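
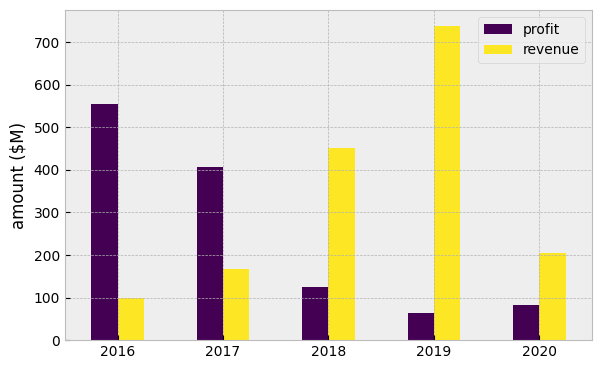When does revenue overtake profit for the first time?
2017: revenue ≈ 200 vs profit ≈ 400 (not yet); 2018: revenue ≈ 500 vs profit ≈ 100 (first crossover).

2018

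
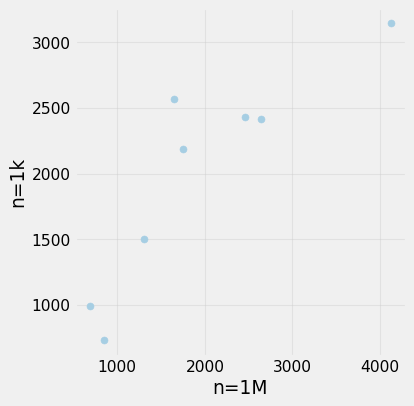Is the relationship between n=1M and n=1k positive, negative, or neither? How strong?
Points are positively correlated; strong (|r| ≈ 0.9).

positive, strong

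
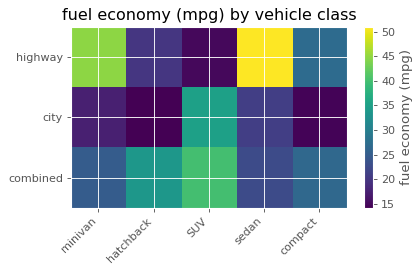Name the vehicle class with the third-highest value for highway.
compact

Top 4 for highway: sedan ≈ 50, minivan ≈ 45, compact ≈ 25, hatchback ≈ 20.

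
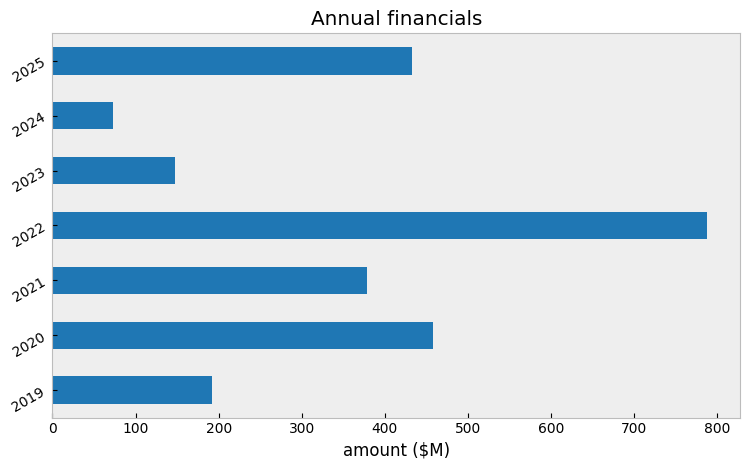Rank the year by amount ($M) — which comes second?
2020

Top 3: 2022 ≈ 800, 2020 ≈ 500, 2025 ≈ 400.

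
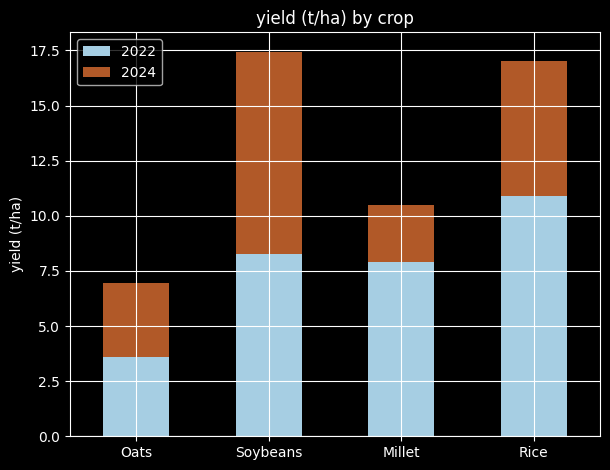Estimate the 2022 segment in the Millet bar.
2022 top ≈ 8, bottom ≈ 0; segment ≈ 8.

≈ 8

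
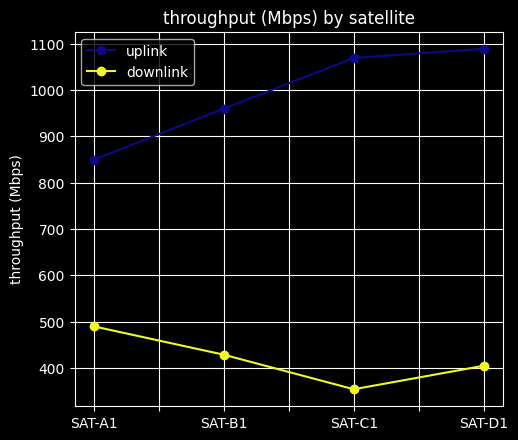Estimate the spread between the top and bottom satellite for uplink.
Max SAT-D1 ≈ 1100, min SAT-A1 ≈ 800; range ≈ 300.

≈ 300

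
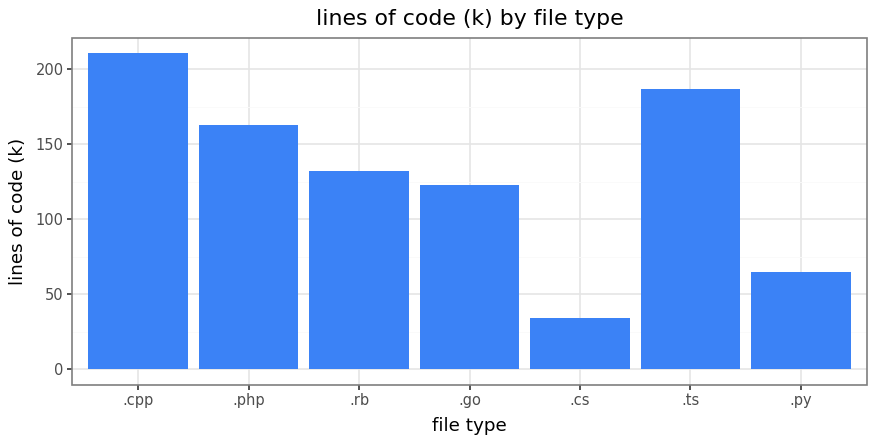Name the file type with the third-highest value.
.php

Top 4: .cpp ≈ 220, .ts ≈ 180, .php ≈ 160, .rb ≈ 140.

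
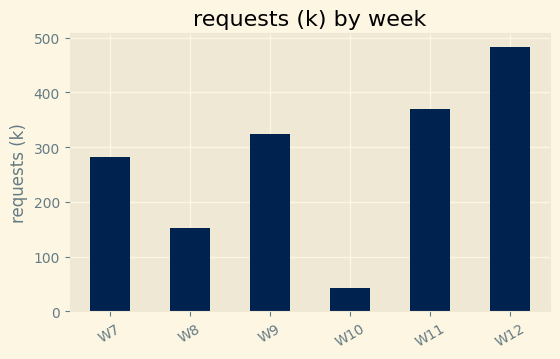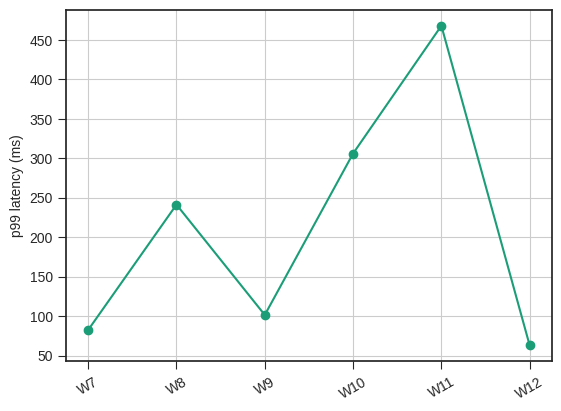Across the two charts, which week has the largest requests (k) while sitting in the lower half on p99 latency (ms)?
Chart 2 median p99 latency (ms) ≈ 150; below-median weeks: W7, W9, W12. Among those, W12 has the highest requests (k) (≈ 500).

W12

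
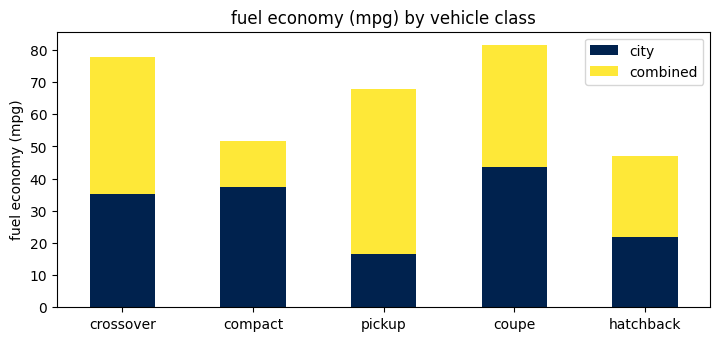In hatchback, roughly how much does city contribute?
city top ≈ 20, bottom ≈ 0; segment ≈ 20.

≈ 20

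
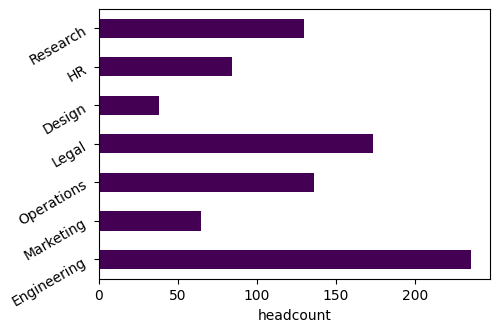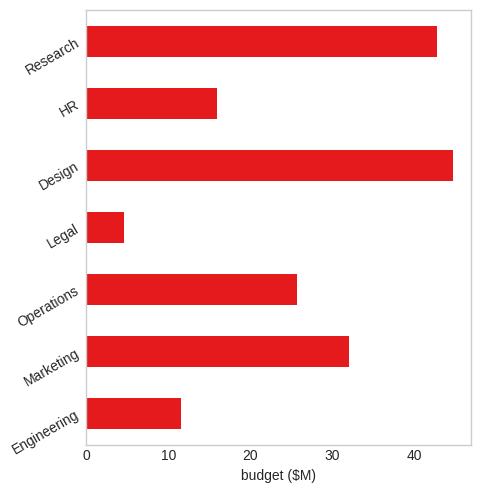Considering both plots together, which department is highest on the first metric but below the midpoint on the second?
Chart 2 median budget ($M) ≈ 25; below-median departments: Engineering, Legal, HR. Among those, Engineering has the highest headcount (≈ 225).

Engineering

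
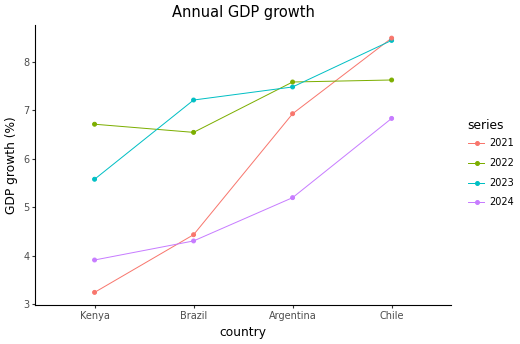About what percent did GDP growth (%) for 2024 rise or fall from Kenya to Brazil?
Kenya ≈ 4.0, Brazil ≈ 4.5; (4.5 − 4.0) / 4.0 ≈ +12.5%.

≈ +12.5%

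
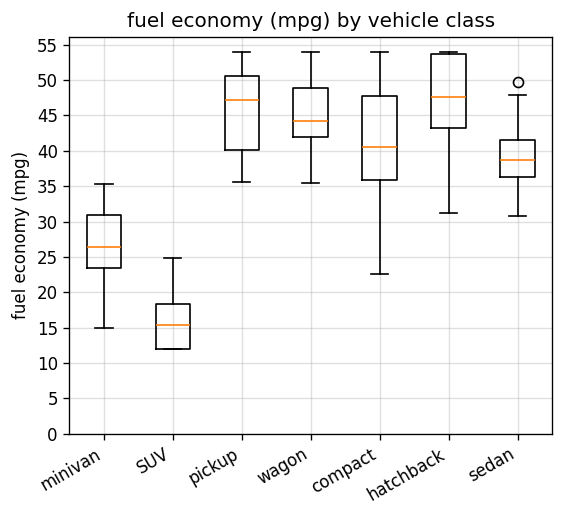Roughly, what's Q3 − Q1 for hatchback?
≈ 10

Q3 ≈ 55, Q1 ≈ 45; IQR ≈ 10.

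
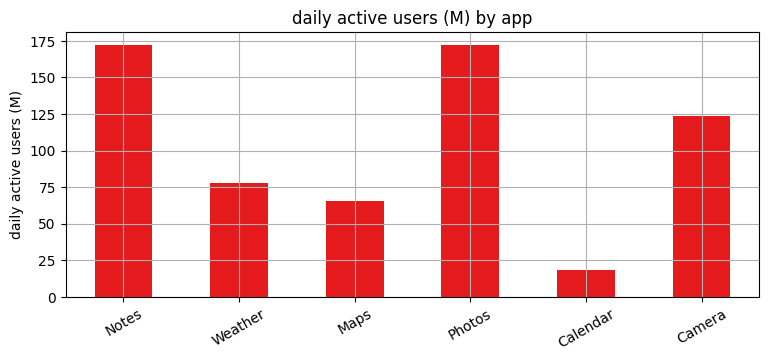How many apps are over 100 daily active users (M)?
Above 100: Notes, Photos, Camera.

3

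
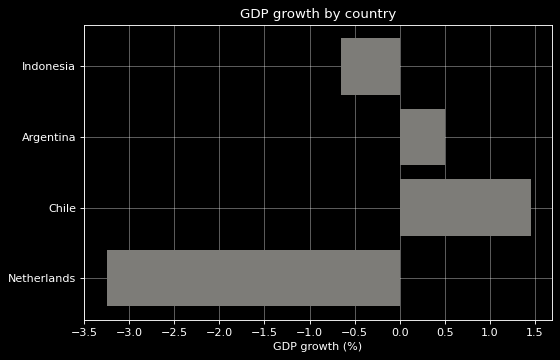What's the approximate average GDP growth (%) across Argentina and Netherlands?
≈ -1.25

(0.5 + -3.0) / 2 ≈ -1.25.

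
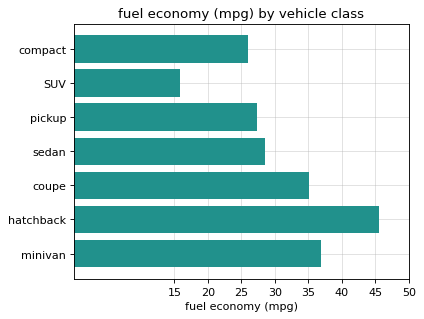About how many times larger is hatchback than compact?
hatchback ≈ 45, compact ≈ 25; 45/25 ≈ 1.8.

≈ 1.8×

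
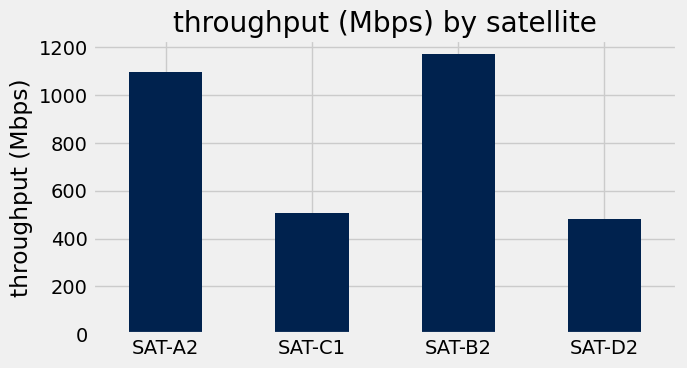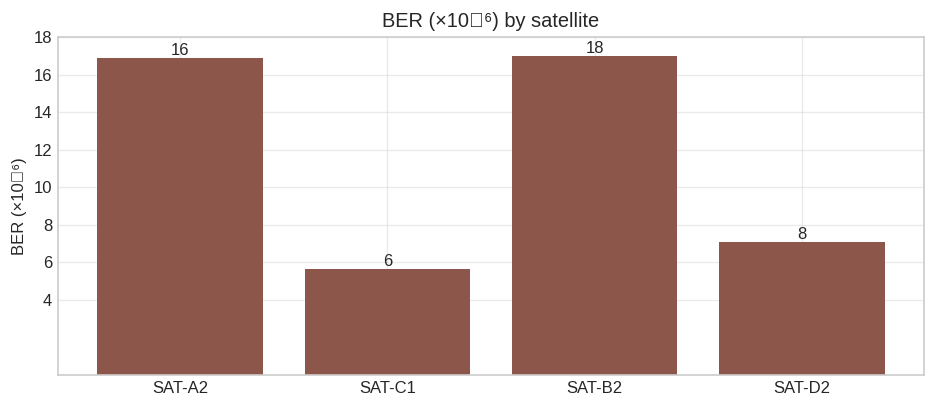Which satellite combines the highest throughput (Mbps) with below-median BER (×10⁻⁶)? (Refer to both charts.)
Chart 2 median BER (×10⁻⁶) ≈ 12; below-median satellites: SAT-C1, SAT-D2. Among those, SAT-C1 has the highest throughput (Mbps) (≈ 600).

SAT-C1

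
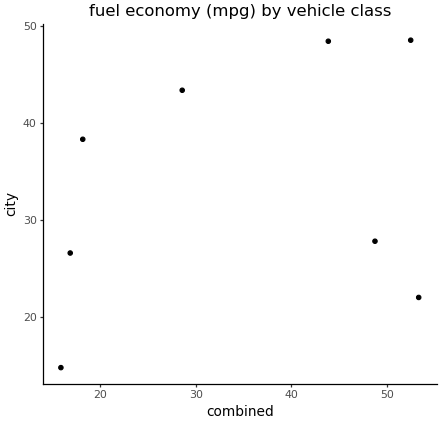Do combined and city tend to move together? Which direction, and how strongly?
Points are positively correlated; weak (|r| ≈ 0.3).

positive, weak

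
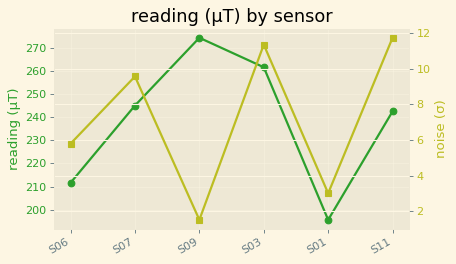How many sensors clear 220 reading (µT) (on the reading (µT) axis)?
Above 220: S07, S09, S03, S11.

4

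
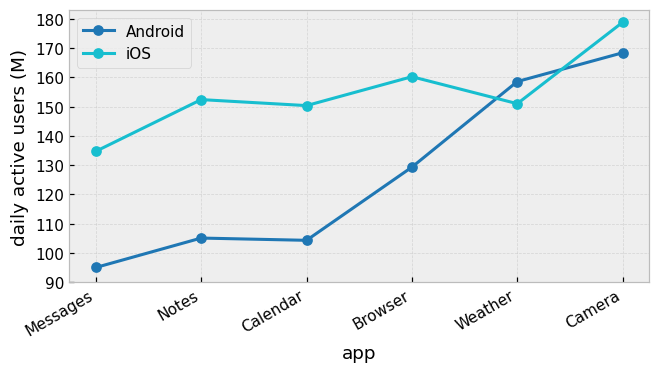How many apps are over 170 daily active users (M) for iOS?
1

Above 170: Camera.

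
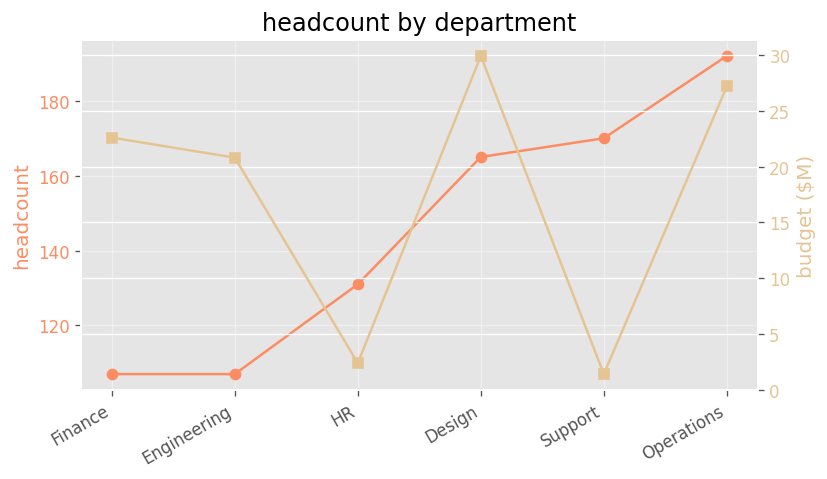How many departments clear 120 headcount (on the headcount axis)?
Above 120: HR, Design, Support, Operations.

4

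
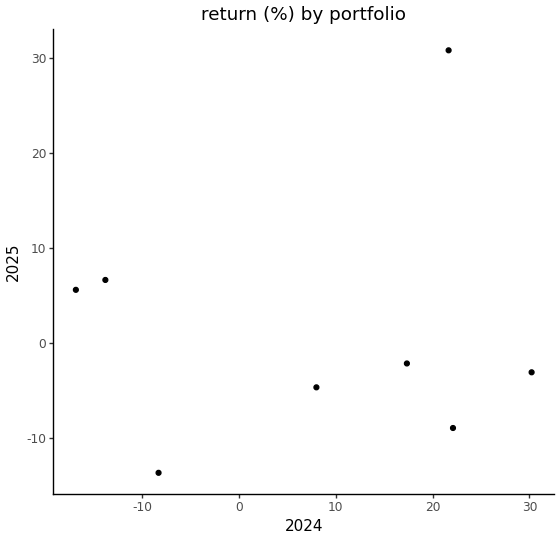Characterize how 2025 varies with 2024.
Points are roughly uncorrelated; weak (|r| ≈ 0.1).

no clear correlation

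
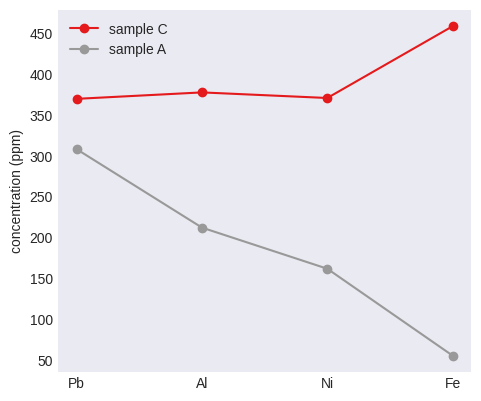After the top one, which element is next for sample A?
Top 3 for sample A: Pb ≈ 300, Al ≈ 200, Ni ≈ 150.

Al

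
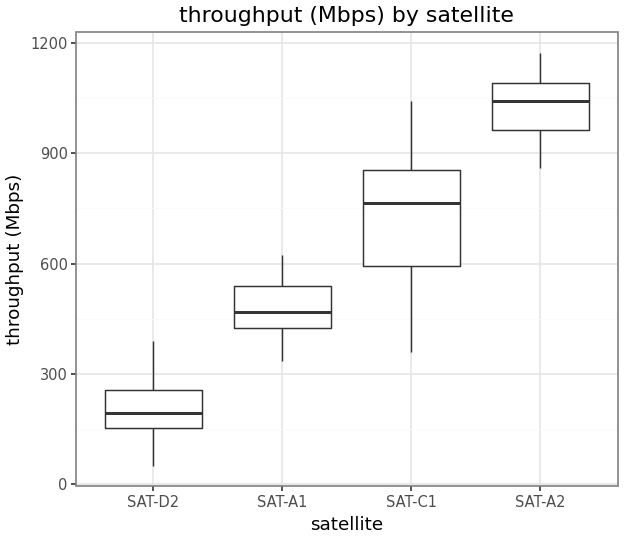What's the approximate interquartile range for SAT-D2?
≈ 100

Q3 ≈ 300, Q1 ≈ 200; IQR ≈ 100.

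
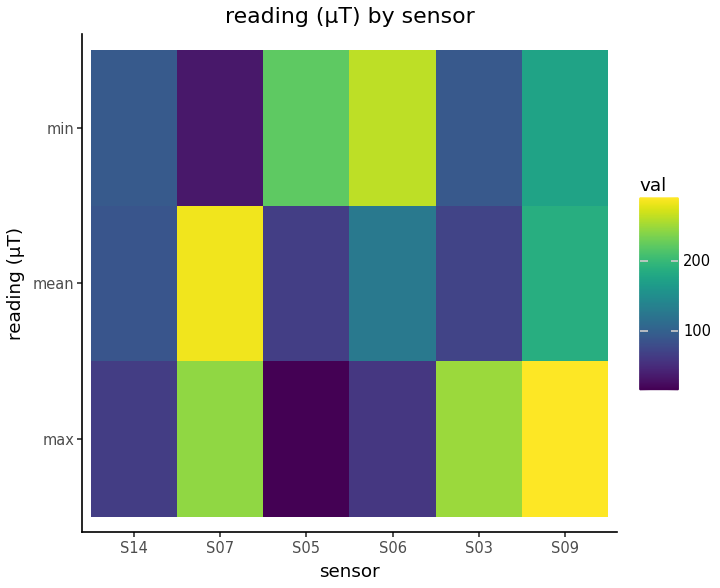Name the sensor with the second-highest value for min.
Top 3 for min: S06 ≈ 275, S05 ≈ 225, S09 ≈ 175.

S05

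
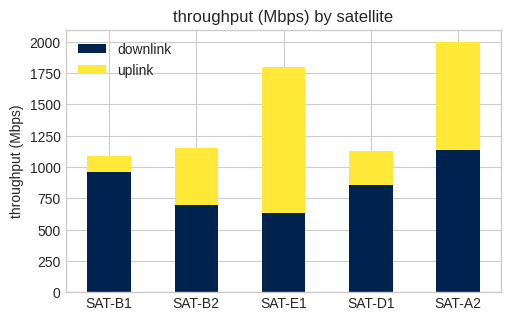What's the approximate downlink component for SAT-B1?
downlink top ≈ 1000, bottom ≈ 0; segment ≈ 1000.

≈ 1000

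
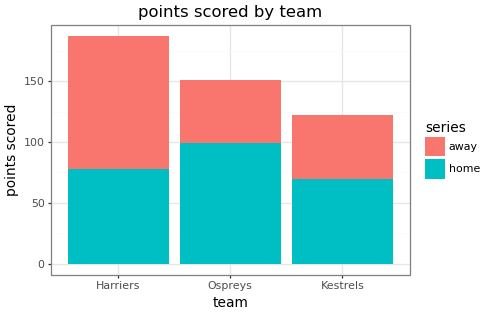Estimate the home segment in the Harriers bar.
home top ≈ 80, bottom ≈ 0; segment ≈ 80.

≈ 80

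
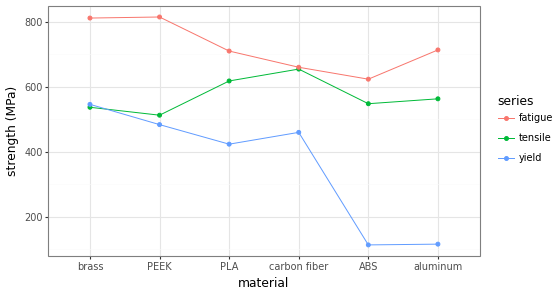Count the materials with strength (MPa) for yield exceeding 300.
4

Above 300: brass, PEEK, PLA, carbon fiber.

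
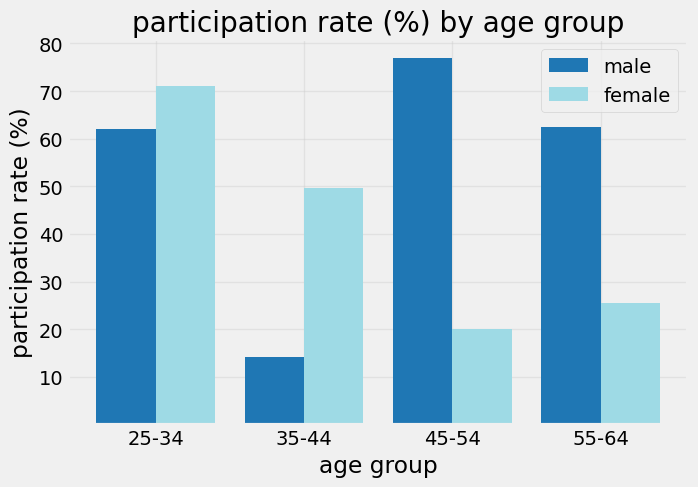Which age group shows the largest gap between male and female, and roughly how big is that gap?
45-54, ≈ 60 %

45-54: male ≈ 80, female ≈ 20 → gap ≈ 60. Next-largest (55-64) is only ≈ 30.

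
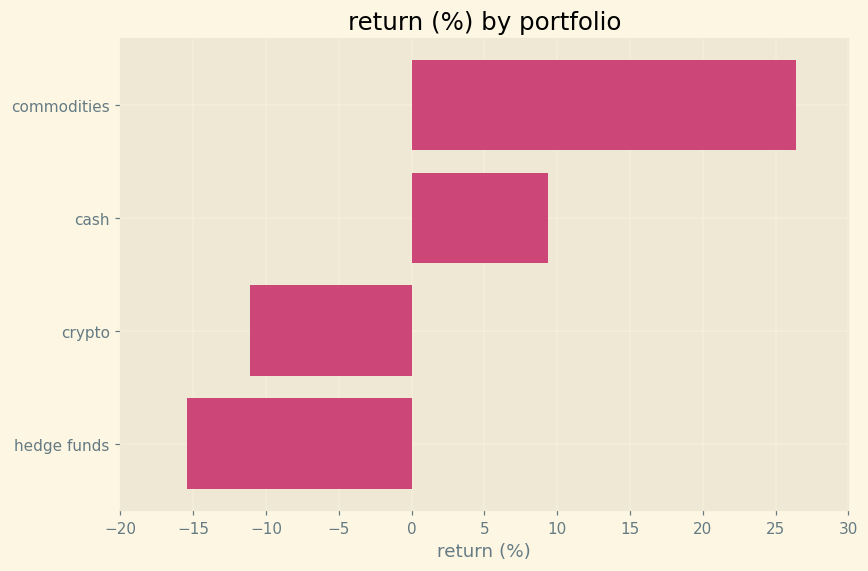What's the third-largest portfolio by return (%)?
crypto

Top 4: commodities ≈ 25, cash ≈ 10, crypto ≈ -10, hedge funds ≈ -15.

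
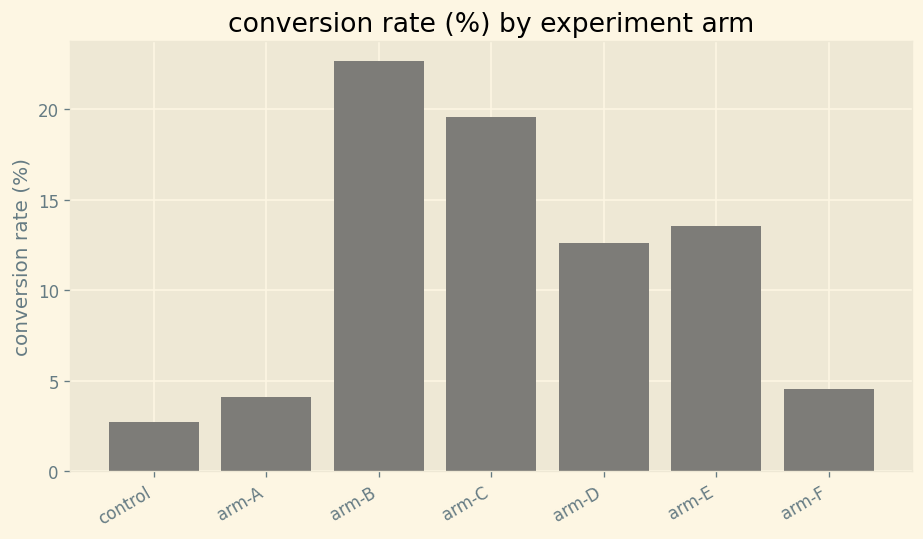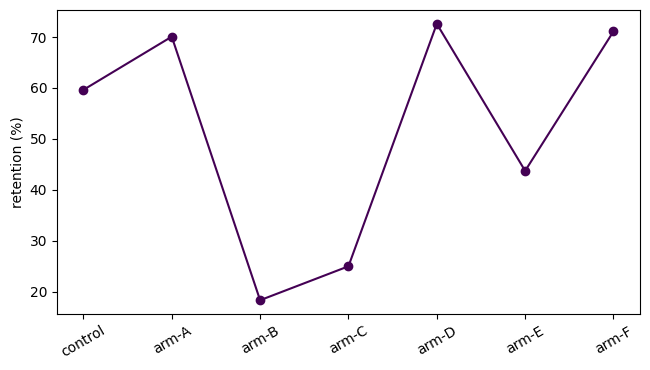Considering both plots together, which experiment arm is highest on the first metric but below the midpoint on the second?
arm-B

Chart 2 median retention (%) ≈ 60; below-median experiment arms: arm-B, arm-C, arm-E. Among those, arm-B has the highest conversion rate (%) (≈ 25).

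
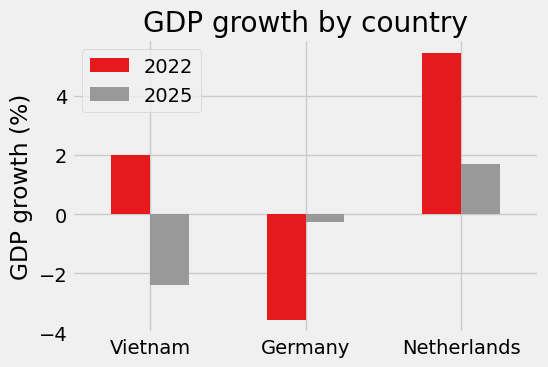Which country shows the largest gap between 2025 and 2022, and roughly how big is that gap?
Vietnam: 2025 ≈ -2, 2022 ≈ 2 → gap ≈ 4. Next-largest (Netherlands) is only ≈ 3.

Vietnam, ≈ 4 %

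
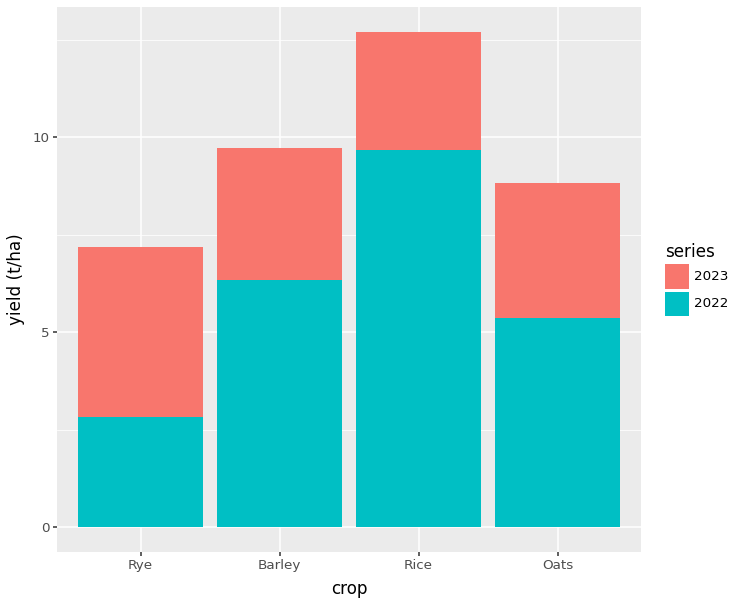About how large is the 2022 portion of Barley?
≈ 6

2022 top ≈ 6, bottom ≈ 0; segment ≈ 6.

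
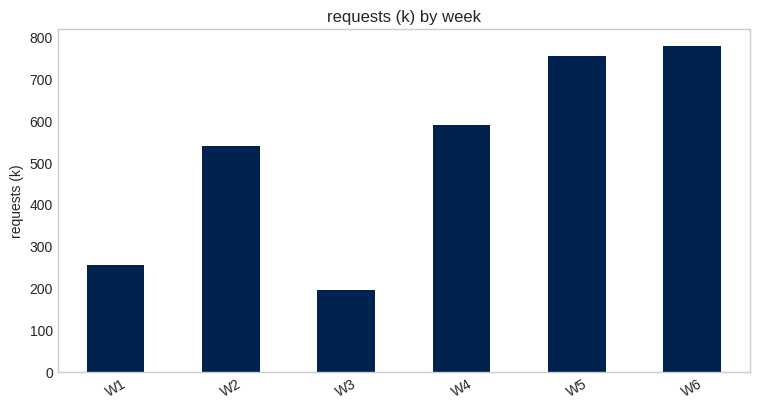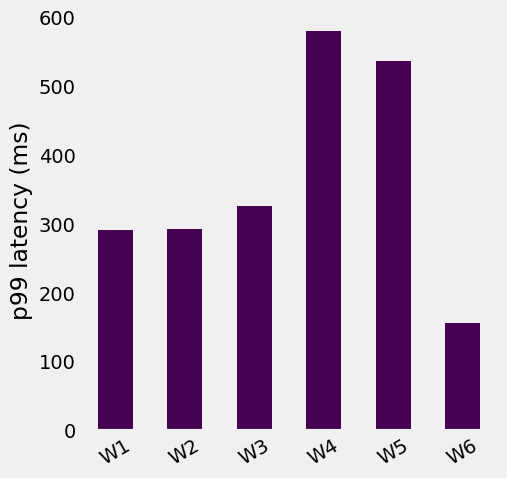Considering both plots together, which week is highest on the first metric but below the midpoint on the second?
Chart 2 median p99 latency (ms) ≈ 300; below-median weeks: W1, W2, W6. Among those, W6 has the highest requests (k) (≈ 800).

W6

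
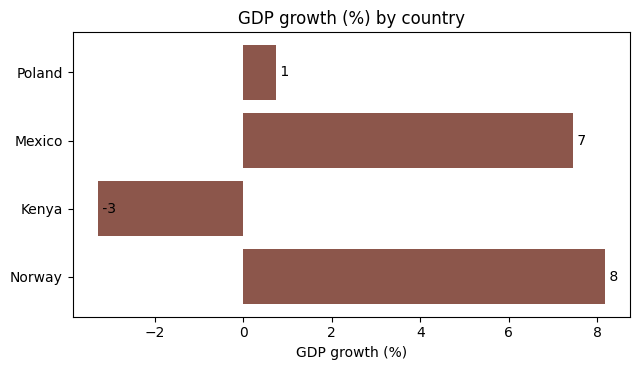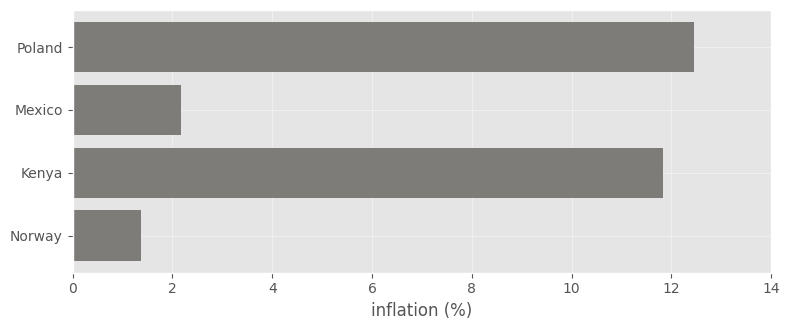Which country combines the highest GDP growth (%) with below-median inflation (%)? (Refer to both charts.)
Norway

Chart 2 median inflation (%) ≈ 8; below-median countries: Mexico, Norway. Among those, Norway has the highest GDP growth (%) (≈ 8).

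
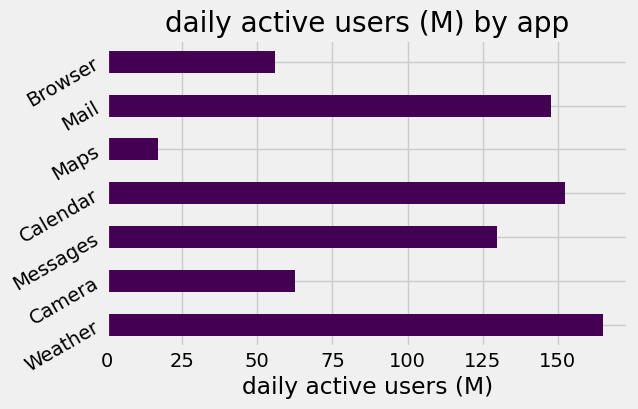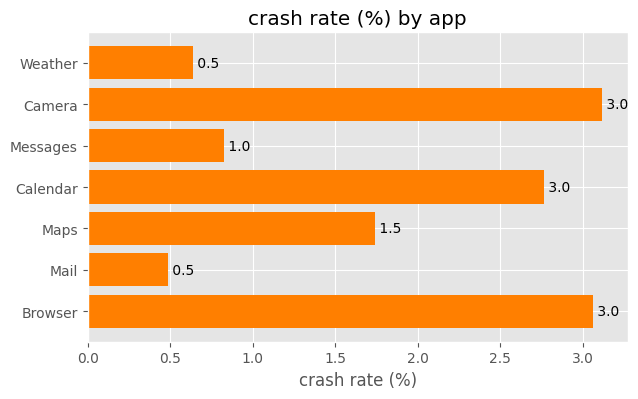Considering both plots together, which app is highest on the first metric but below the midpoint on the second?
Chart 2 median crash rate (%) ≈ 1.5; below-median apps: Weather, Messages, Mail. Among those, Weather has the highest daily active users (M) (≈ 160).

Weather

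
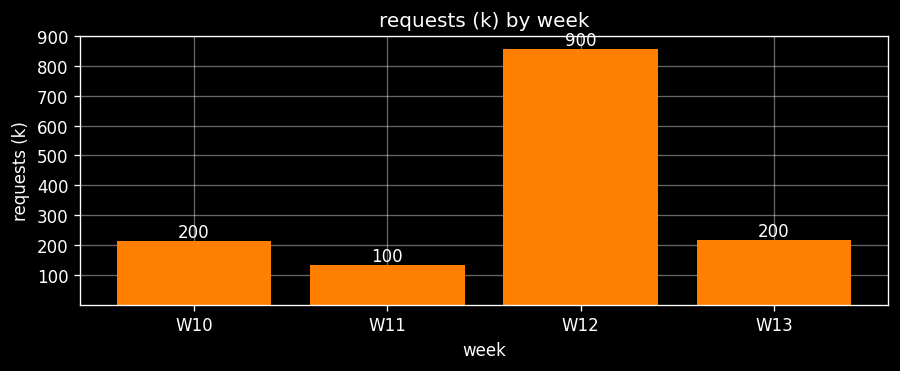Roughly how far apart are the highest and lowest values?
Max W12 ≈ 900, min W11 ≈ 100; range ≈ 800.

≈ 800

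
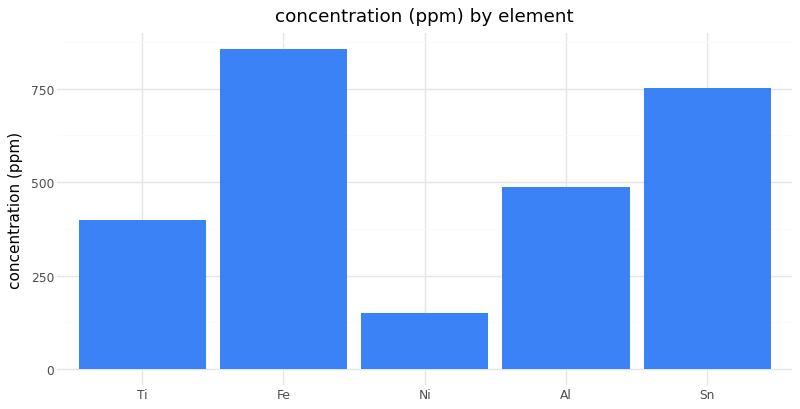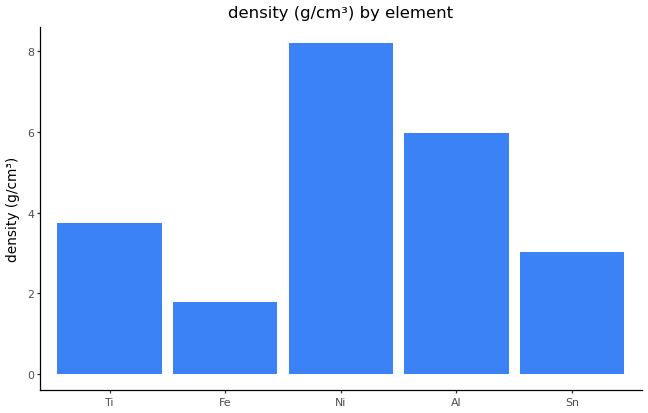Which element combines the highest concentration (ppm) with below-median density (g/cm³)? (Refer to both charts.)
Fe

Chart 2 median density (g/cm³) ≈ 4; below-median elements: Fe, Sn. Among those, Fe has the highest concentration (ppm) (≈ 900).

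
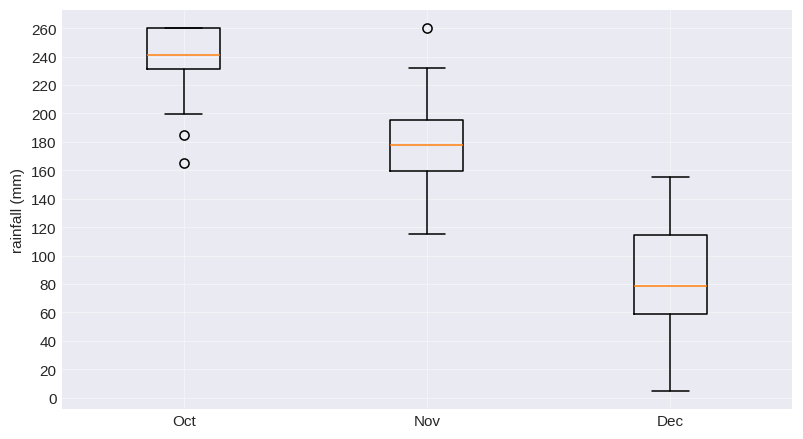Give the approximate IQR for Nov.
Q3 ≈ 200, Q1 ≈ 160; IQR ≈ 40.

≈ 40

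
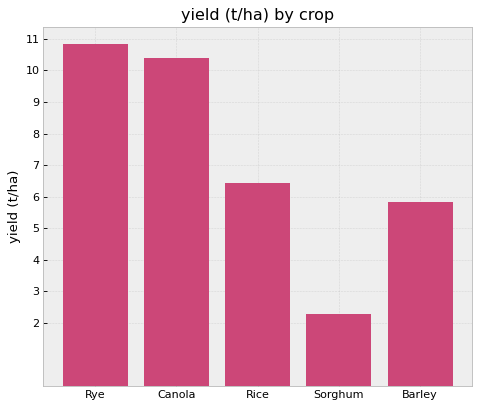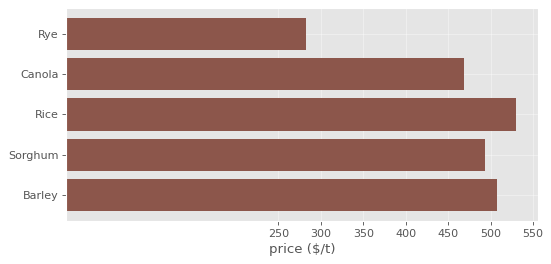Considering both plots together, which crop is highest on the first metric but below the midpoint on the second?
Chart 2 median price ($/t) ≈ 500; below-median crops: Rye, Canola. Among those, Rye has the highest yield (t/ha) (≈ 11).

Rye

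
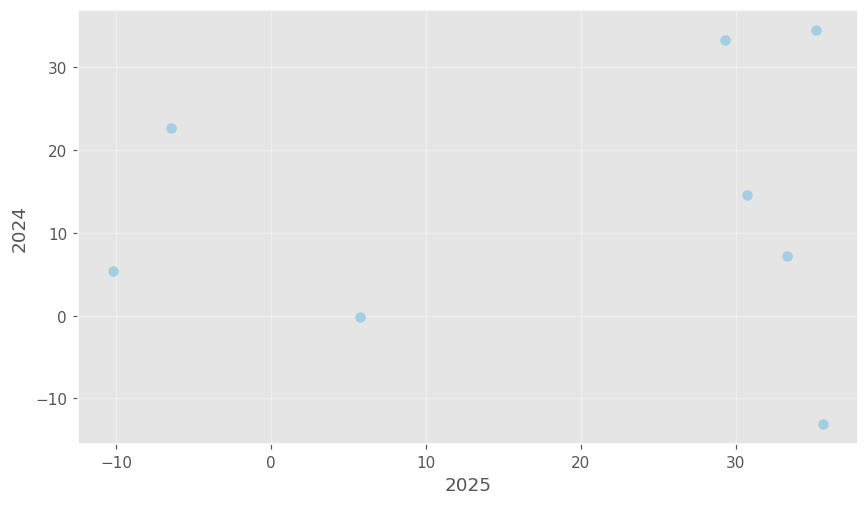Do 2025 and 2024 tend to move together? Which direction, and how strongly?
Points are roughly uncorrelated; weak (|r| ≈ 0.1).

no clear correlation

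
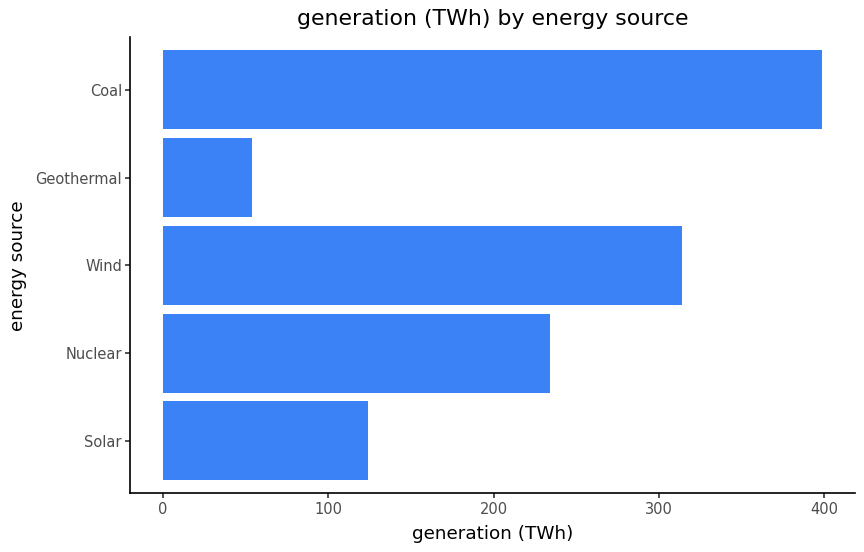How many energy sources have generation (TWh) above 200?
Above 200: Nuclear, Wind, Coal.

3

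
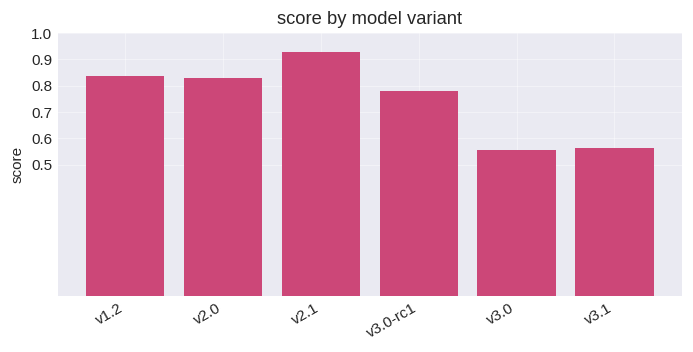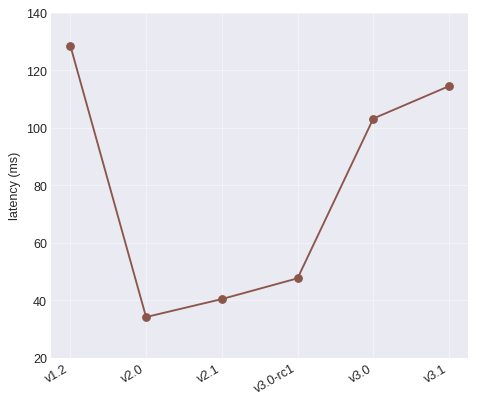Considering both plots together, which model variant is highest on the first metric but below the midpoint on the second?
Chart 2 median latency (ms) ≈ 80; below-median model variants: v2.0, v2.1, v3.0-rc1. Among those, v2.1 has the highest score (≈ 0.9).

v2.1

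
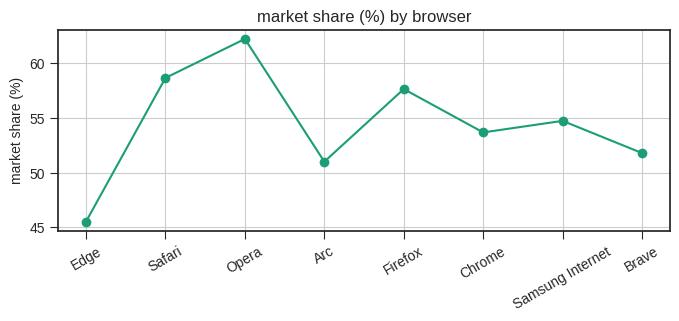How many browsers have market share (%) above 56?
Above 56: Safari, Opera, Firefox.

3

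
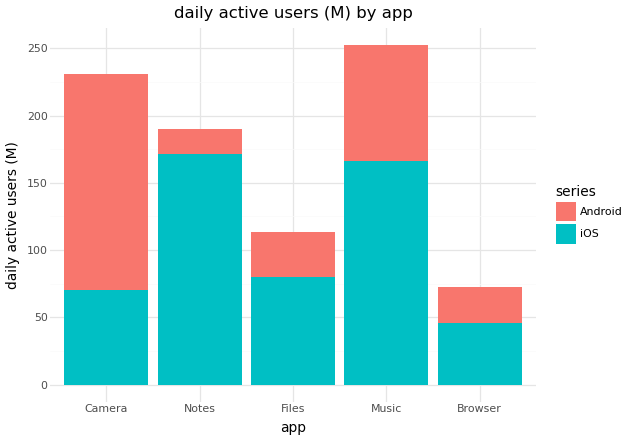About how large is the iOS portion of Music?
≈ 175

iOS top ≈ 175, bottom ≈ 0; segment ≈ 175.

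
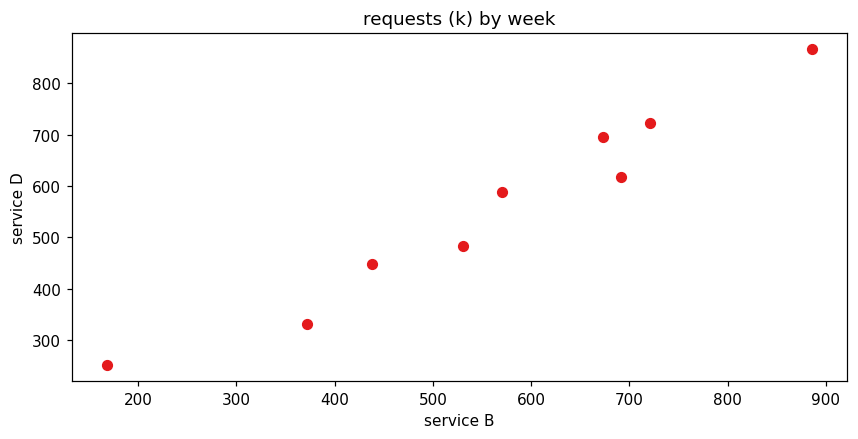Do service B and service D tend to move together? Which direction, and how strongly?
Points are positively correlated; strong (|r| ≈ 1.0).

positive, strong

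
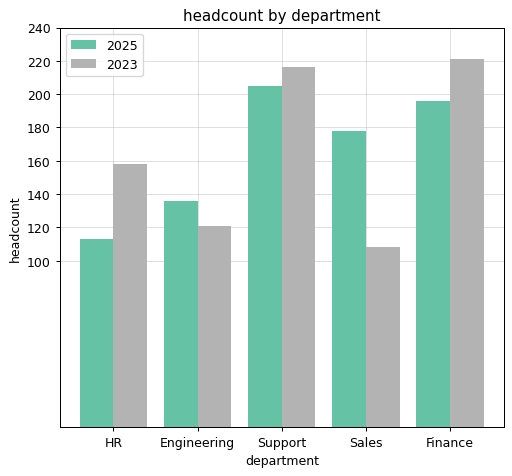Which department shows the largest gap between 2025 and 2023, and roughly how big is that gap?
Sales: 2025 ≈ 180, 2023 ≈ 100 → gap ≈ 80. Next-largest (HR) is only ≈ 40.

Sales, ≈ 80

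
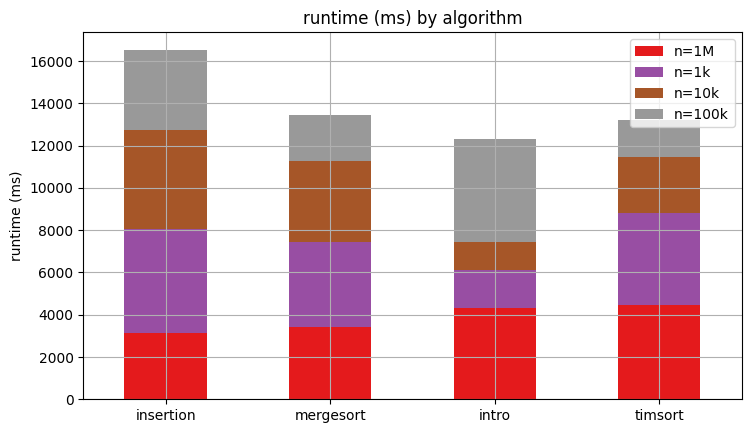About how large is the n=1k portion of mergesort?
≈ 4000

n=1k top ≈ 8000, bottom ≈ 4000; segment ≈ 4000.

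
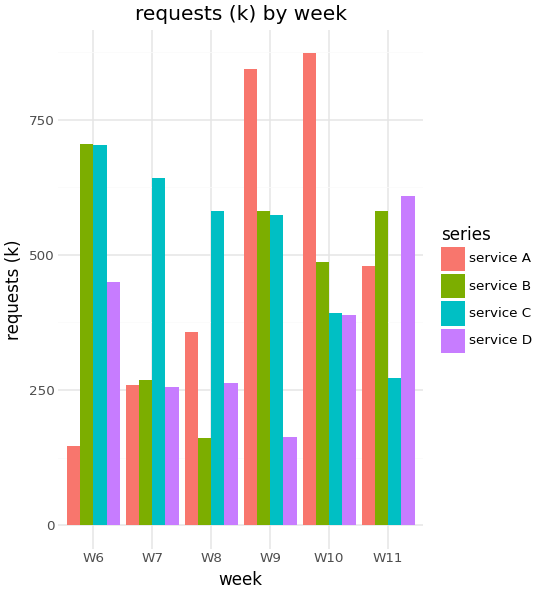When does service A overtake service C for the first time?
W9

W8: service A ≈ 400 vs service C ≈ 600 (not yet); W9: service A ≈ 800 vs service C ≈ 600 (first crossover).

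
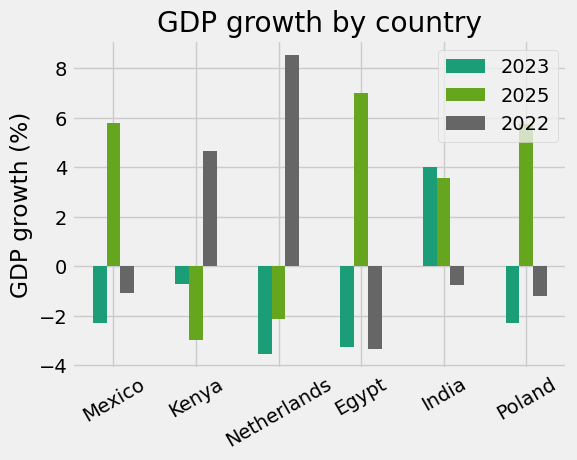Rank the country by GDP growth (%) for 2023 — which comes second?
Top 3 for 2023: India ≈ 4, Kenya ≈ 0, Poland ≈ -2.

Kenya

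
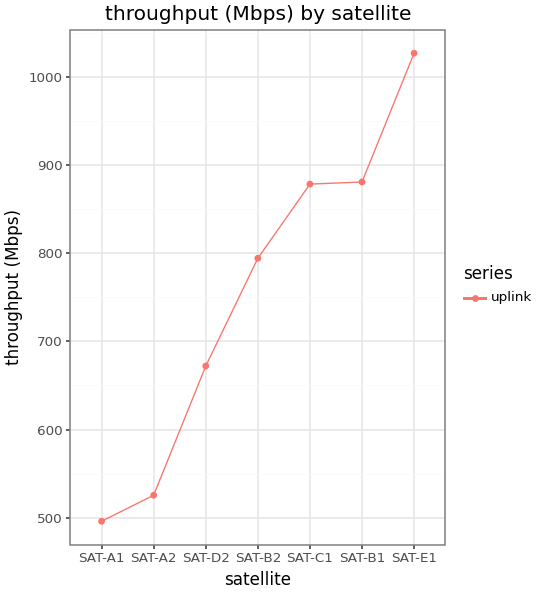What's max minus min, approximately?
Max SAT-E1 ≈ 1050, min SAT-A1 ≈ 500; range ≈ 550.

≈ 550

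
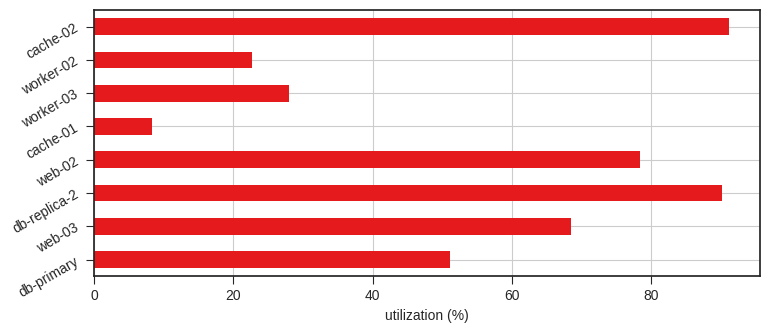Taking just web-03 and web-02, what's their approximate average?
≈ 75

(70 + 80) / 2 ≈ 75.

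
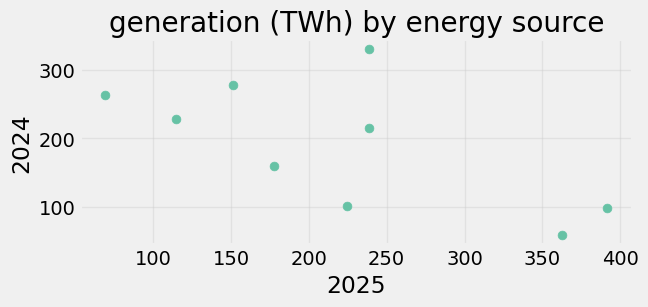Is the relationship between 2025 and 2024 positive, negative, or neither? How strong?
Points are negatively correlated; moderate (|r| ≈ 0.6).

negative, moderate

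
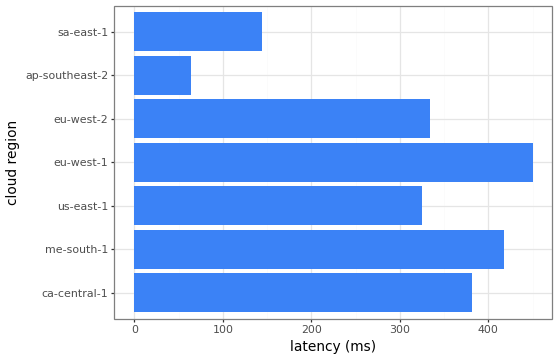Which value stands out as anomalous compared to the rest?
ap-southeast-2

ap-southeast-2 ≈ 50; the rest sit between ≈ 150 and ≈ 450.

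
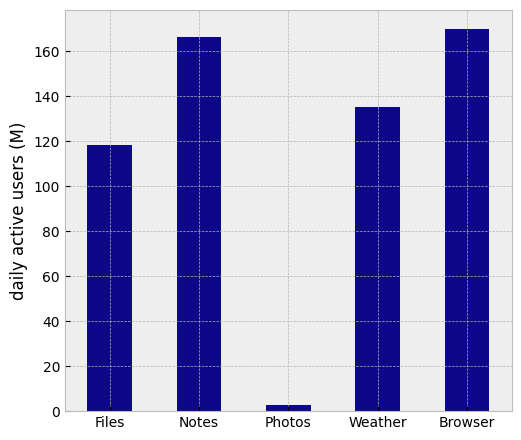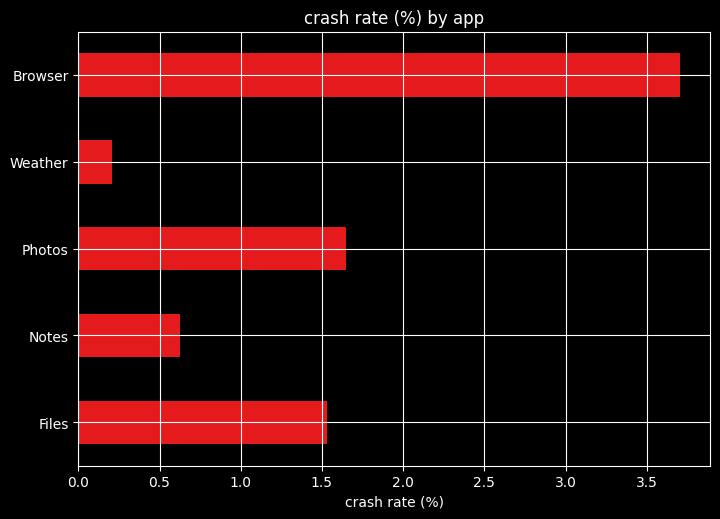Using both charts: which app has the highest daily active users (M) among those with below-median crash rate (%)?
Chart 2 median crash rate (%) ≈ 1.5; below-median apps: Notes, Weather. Among those, Notes has the highest daily active users (M) (≈ 160).

Notes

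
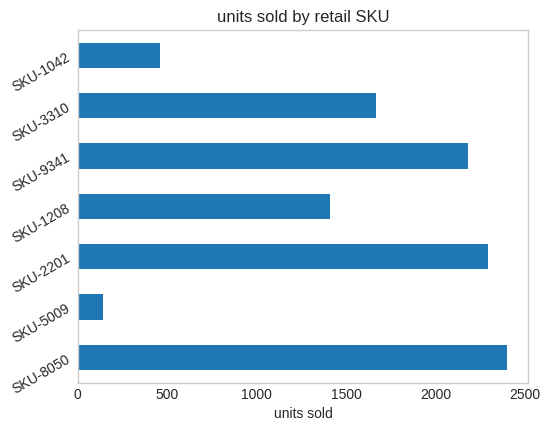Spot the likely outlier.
SKU-5009

SKU-5009 ≈ 200; the rest sit between ≈ 400 and ≈ 2400.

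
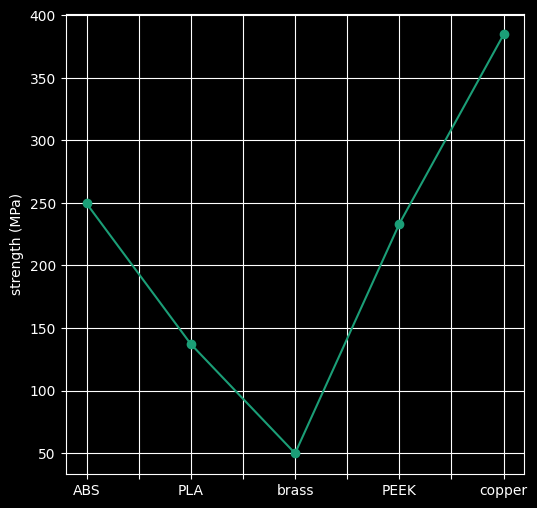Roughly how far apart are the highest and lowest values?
Max copper ≈ 400, min brass ≈ 50; range ≈ 350.

≈ 350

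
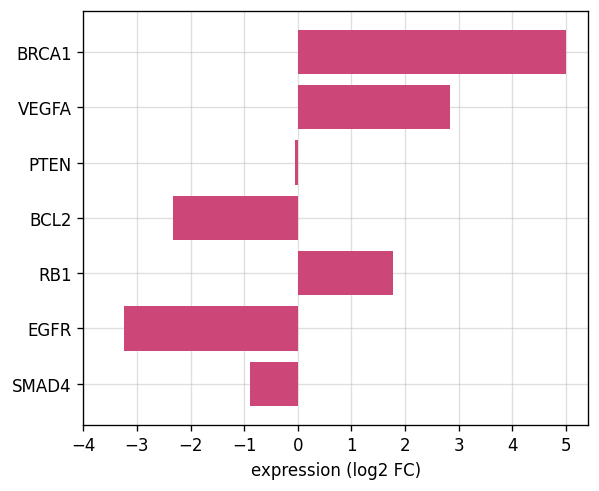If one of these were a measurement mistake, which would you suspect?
BRCA1 ≈ 5; the rest sit between ≈ -3 and ≈ 3.

BRCA1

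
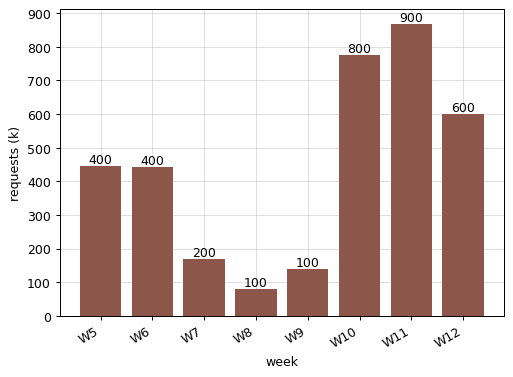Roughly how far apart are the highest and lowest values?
Max W11 ≈ 900, min W8 ≈ 100; range ≈ 800.

≈ 800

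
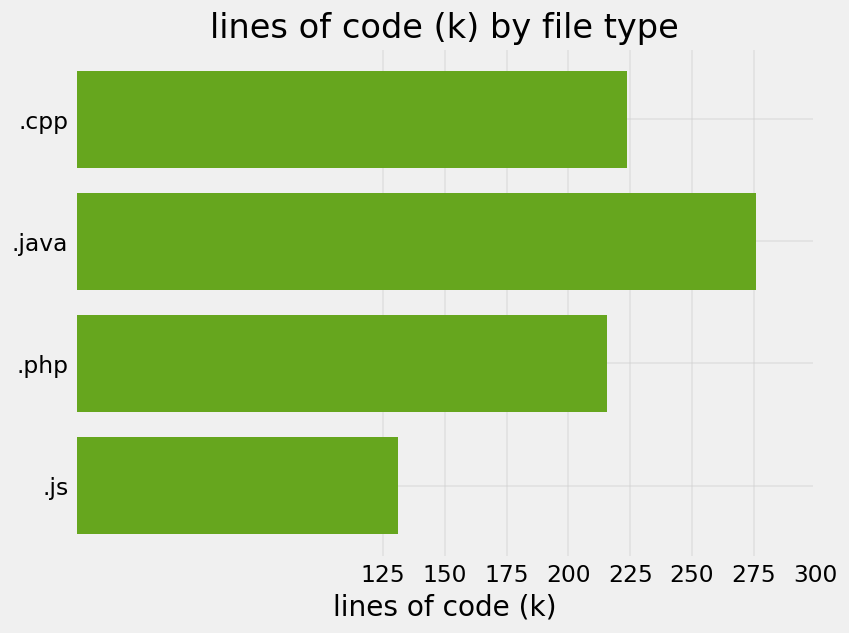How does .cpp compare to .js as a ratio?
≈ 1.8×

.cpp ≈ 225, .js ≈ 125; 225/125 ≈ 1.8.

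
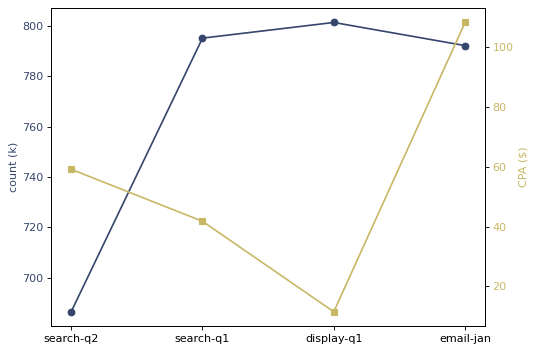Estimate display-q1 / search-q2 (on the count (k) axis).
≈ 1.16×

display-q1 ≈ 800, search-q2 ≈ 690; 800/690 ≈ 1.16.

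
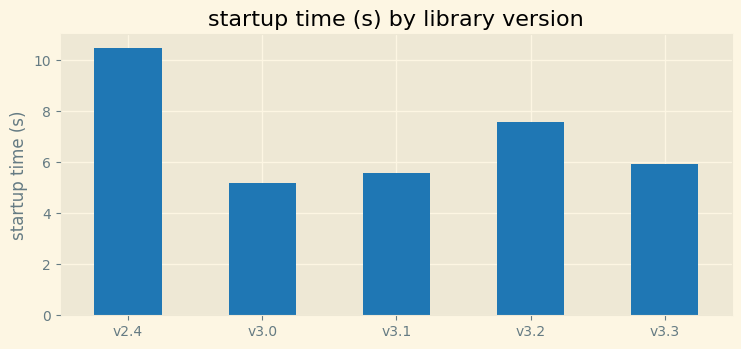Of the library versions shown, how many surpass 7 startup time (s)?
Above 7: v2.4, v3.2.

2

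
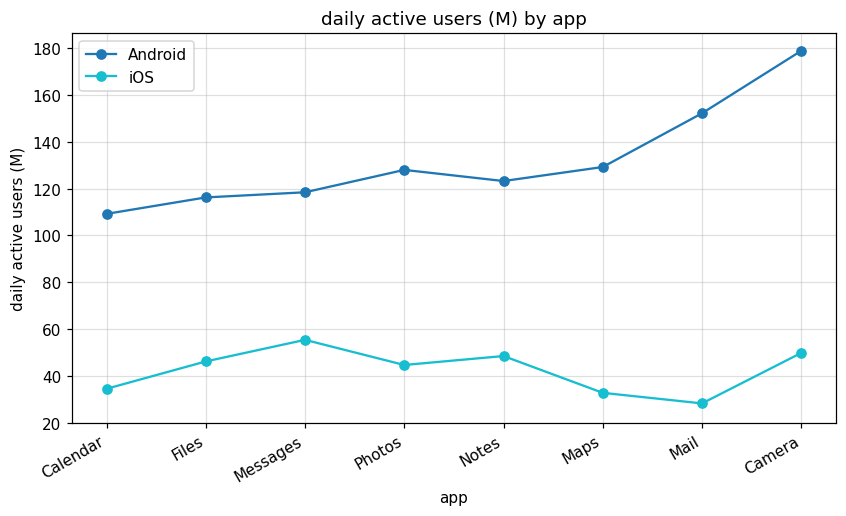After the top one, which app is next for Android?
Top 3 for Android: Camera ≈ 180, Mail ≈ 160, Maps ≈ 120.

Mail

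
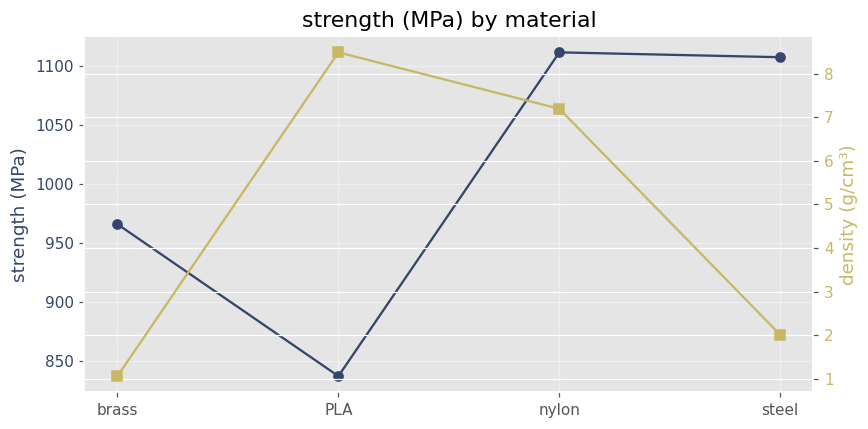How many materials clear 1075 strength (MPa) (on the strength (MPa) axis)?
Above 1075: nylon, steel.

2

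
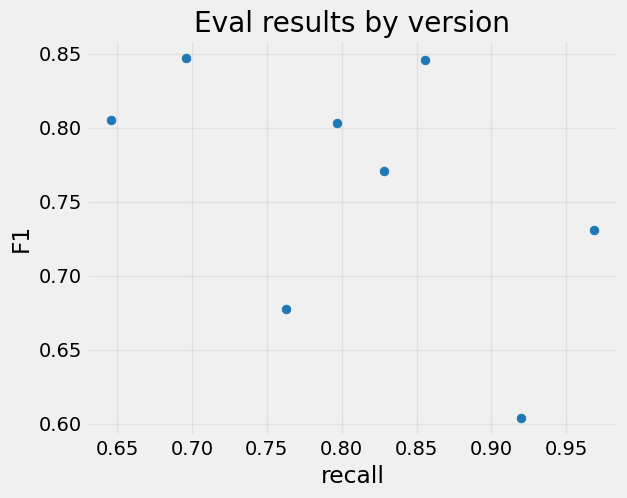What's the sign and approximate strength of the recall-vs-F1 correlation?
Points are negatively correlated; moderate (|r| ≈ 0.5).

negative, moderate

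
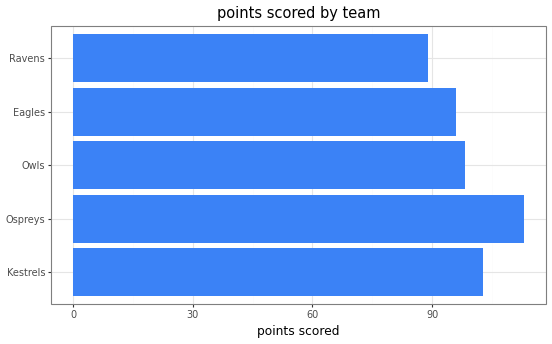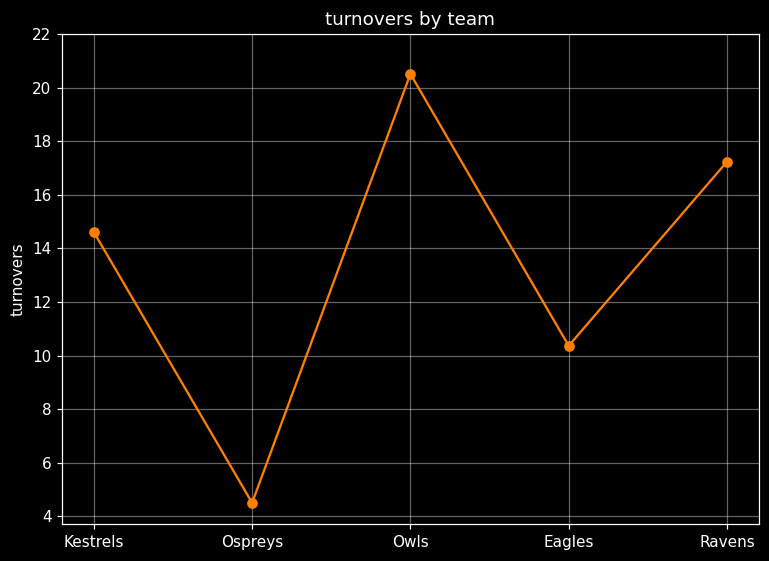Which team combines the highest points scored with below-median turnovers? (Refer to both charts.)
Ospreys

Chart 2 median turnovers ≈ 14; below-median teams: Ospreys, Eagles. Among those, Ospreys has the highest points scored (≈ 120).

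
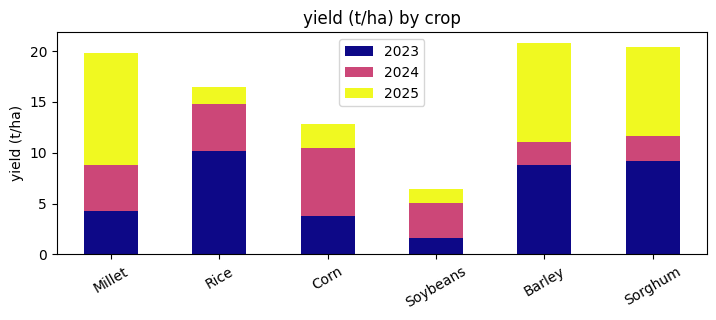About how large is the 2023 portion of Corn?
≈ 4

2023 top ≈ 4, bottom ≈ 0; segment ≈ 4.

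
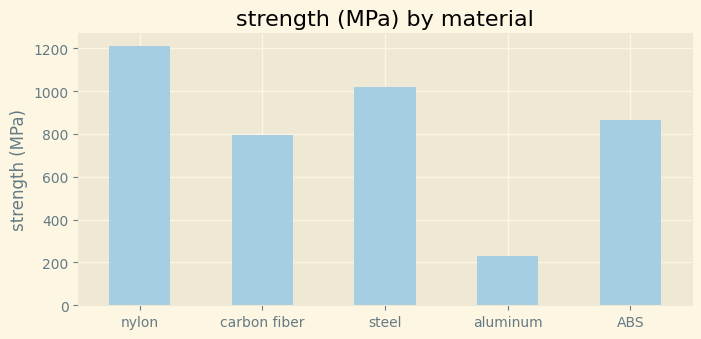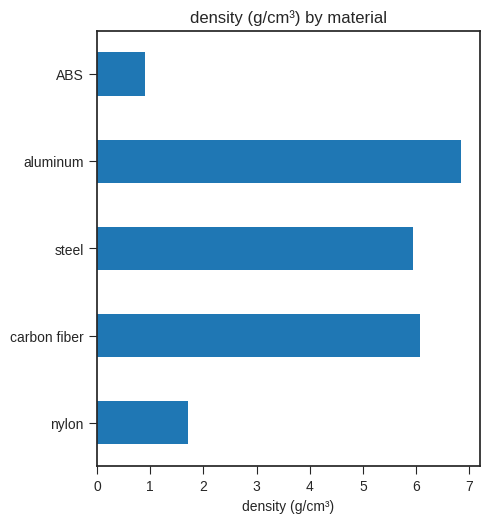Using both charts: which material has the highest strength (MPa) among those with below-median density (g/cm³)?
Chart 2 median density (g/cm³) ≈ 6; below-median materials: nylon, ABS. Among those, nylon has the highest strength (MPa) (≈ 1200).

nylon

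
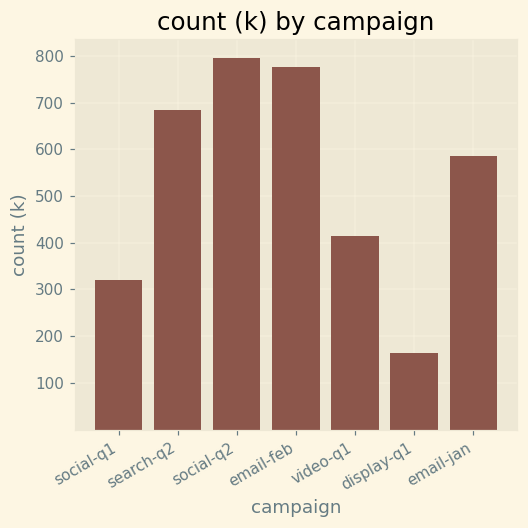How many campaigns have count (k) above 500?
Above 500: search-q2, social-q2, email-feb, email-jan.

4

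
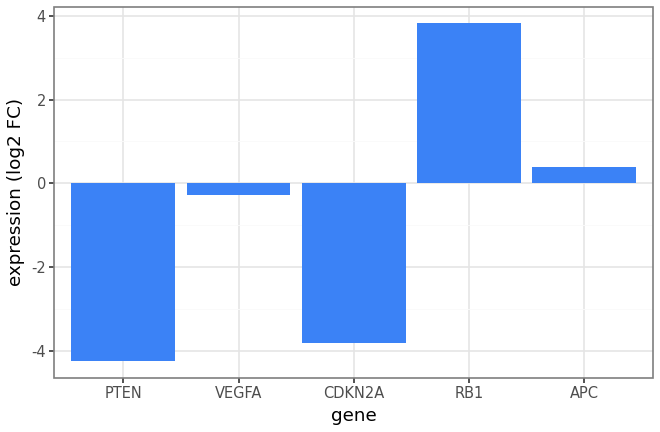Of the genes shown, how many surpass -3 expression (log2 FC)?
3

Above -3: VEGFA, RB1, APC.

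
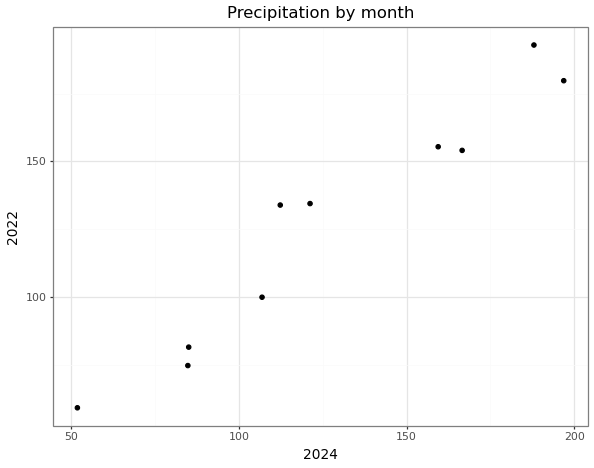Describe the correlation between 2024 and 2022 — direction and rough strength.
Points are positively correlated; strong (|r| ≈ 1.0).

positive, strong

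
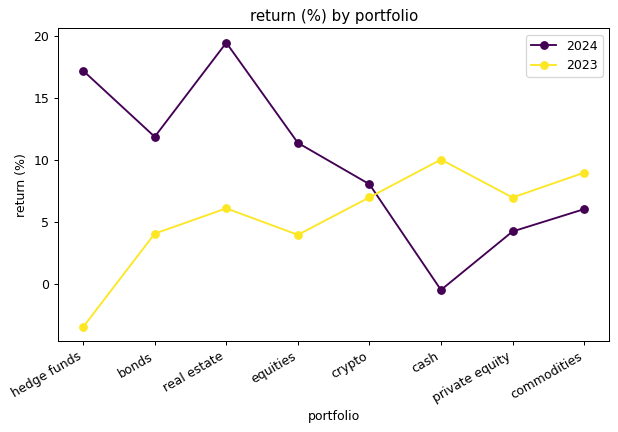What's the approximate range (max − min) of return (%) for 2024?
Max real estate ≈ 20, min cash ≈ 0; range ≈ 20.

≈ 20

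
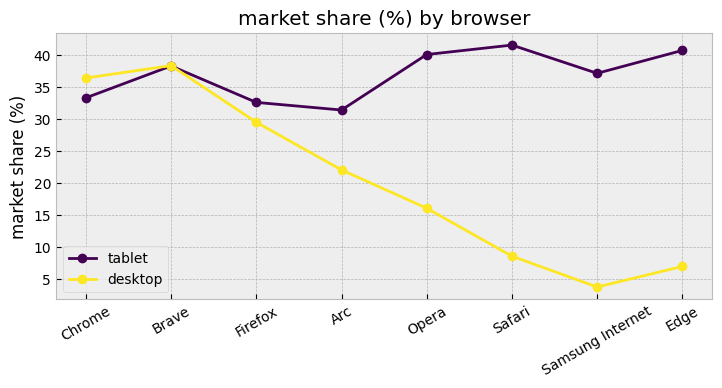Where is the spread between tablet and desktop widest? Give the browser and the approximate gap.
Edge, ≈ 35 %

Edge: tablet ≈ 40, desktop ≈ 5 → gap ≈ 35. Next-largest (Samsung Internet) is only ≈ 30.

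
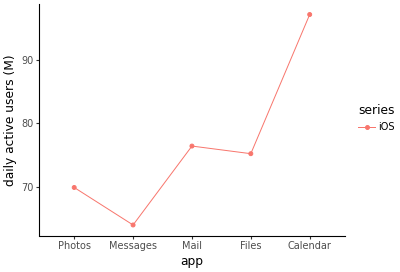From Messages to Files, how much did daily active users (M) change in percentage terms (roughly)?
≈ +15.4%

Messages ≈ 65, Files ≈ 75; (75 − 65) / 65 ≈ +15.4%.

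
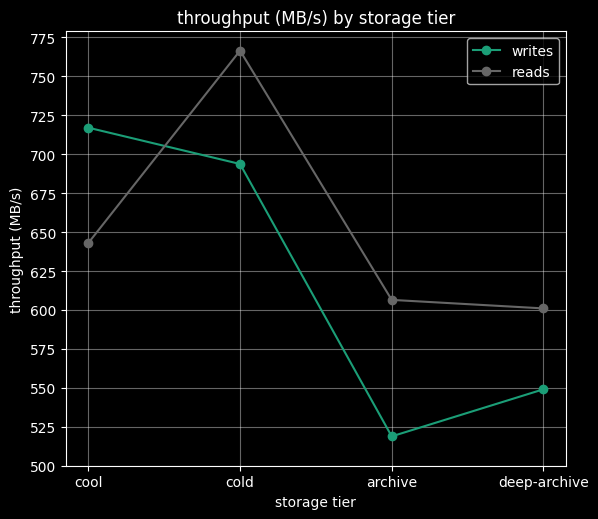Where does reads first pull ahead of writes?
cold

cool: reads ≈ 650 vs writes ≈ 725 (not yet); cold: reads ≈ 775 vs writes ≈ 700 (first crossover).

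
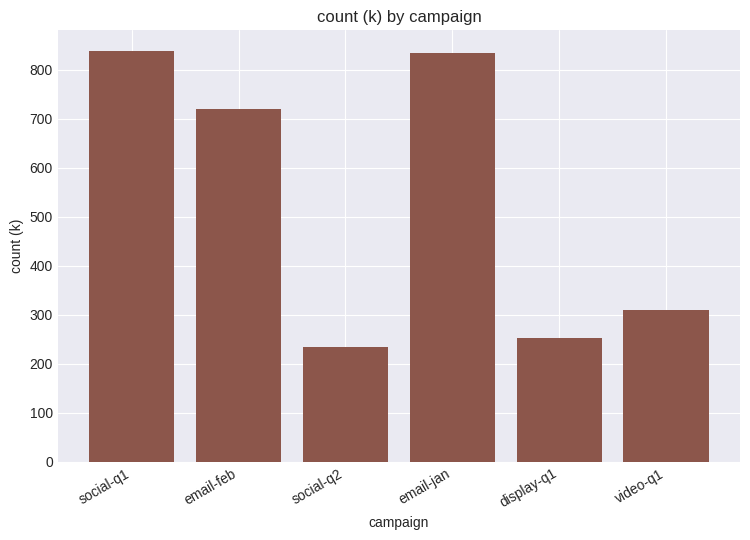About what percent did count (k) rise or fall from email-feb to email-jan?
≈ +14.3%

email-feb ≈ 700, email-jan ≈ 800; (800 − 700) / 700 ≈ +14.3%.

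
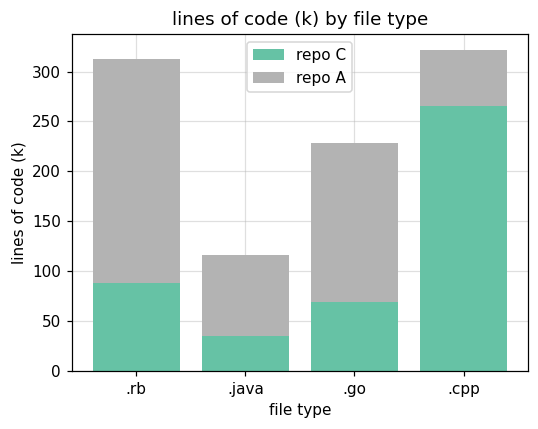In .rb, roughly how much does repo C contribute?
repo C top ≈ 100, bottom ≈ 0; segment ≈ 100.

≈ 100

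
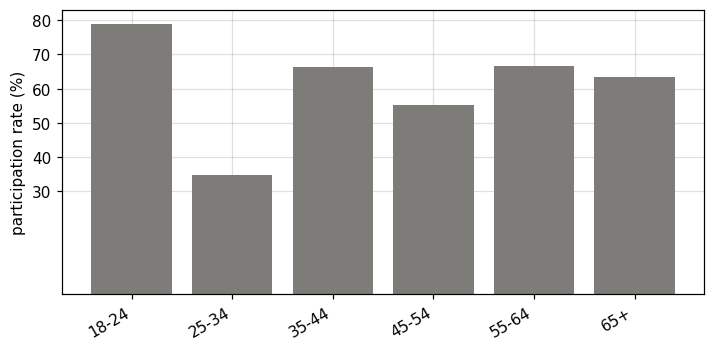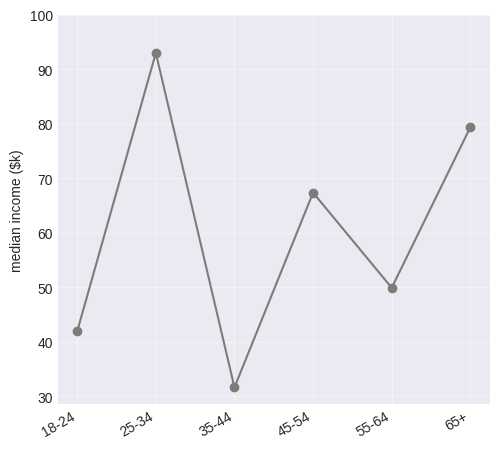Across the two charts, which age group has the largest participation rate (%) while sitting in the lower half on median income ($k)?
18-24

Chart 2 median median income ($k) ≈ 60; below-median age groups: 18-24, 35-44, 55-64. Among those, 18-24 has the highest participation rate (%) (≈ 80).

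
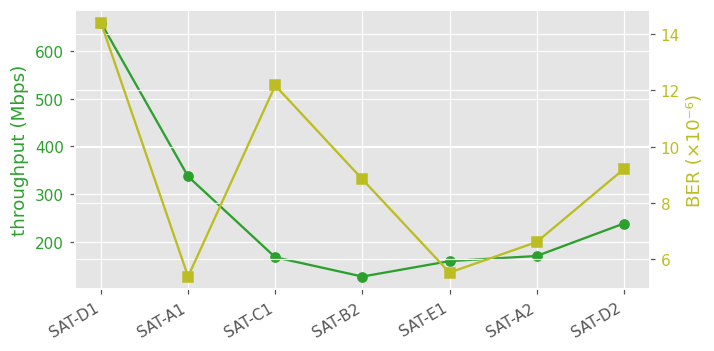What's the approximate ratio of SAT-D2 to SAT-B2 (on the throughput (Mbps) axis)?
SAT-D2 ≈ 250, SAT-B2 ≈ 150; 250/150 ≈ 1.67.

≈ 1.67×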